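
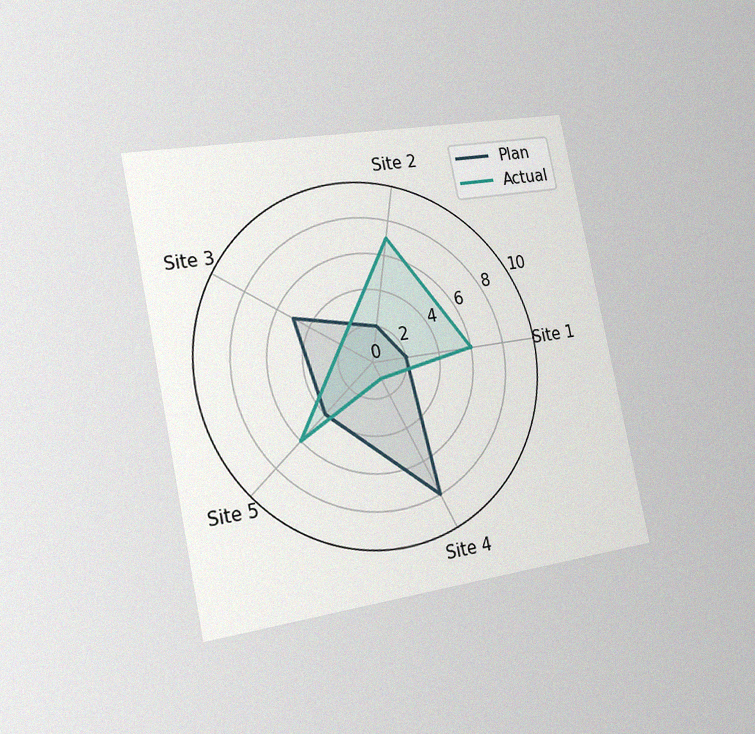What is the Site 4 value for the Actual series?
1

The chart is tilted about 12° counter-clockwise and viewed slightly from the left, with some photo noise. On the Site 4 axis, Actual reaches 1.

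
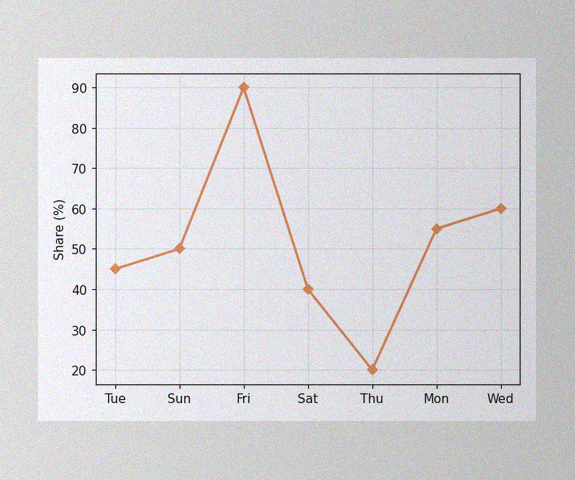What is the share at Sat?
The image has some photo noise and uneven lighting. At Sat, the line is at 40%.

40%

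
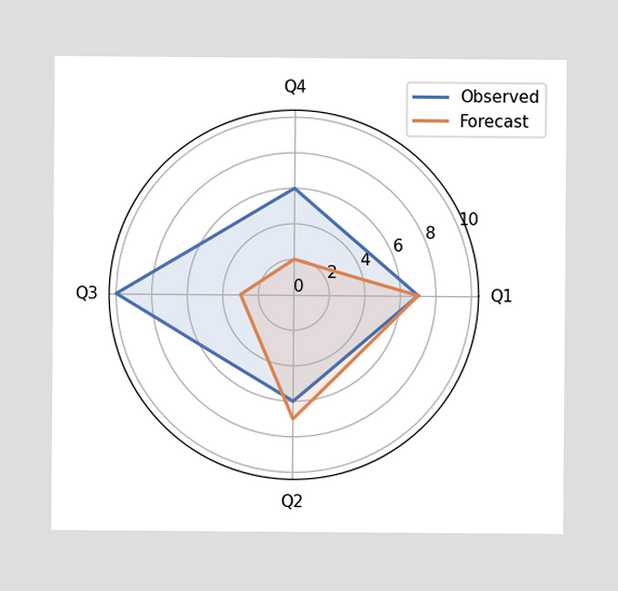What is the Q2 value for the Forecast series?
7

On the Q2 axis, Forecast reaches 7.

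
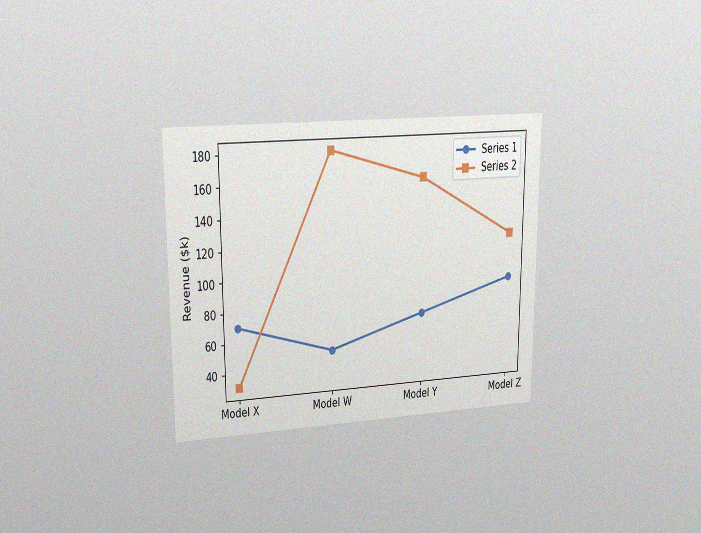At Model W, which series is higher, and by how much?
The chart is viewed at a slight angle, with some photo noise. At Model W, Series 2 sits above the other line by $130k.

Series 2, by $130k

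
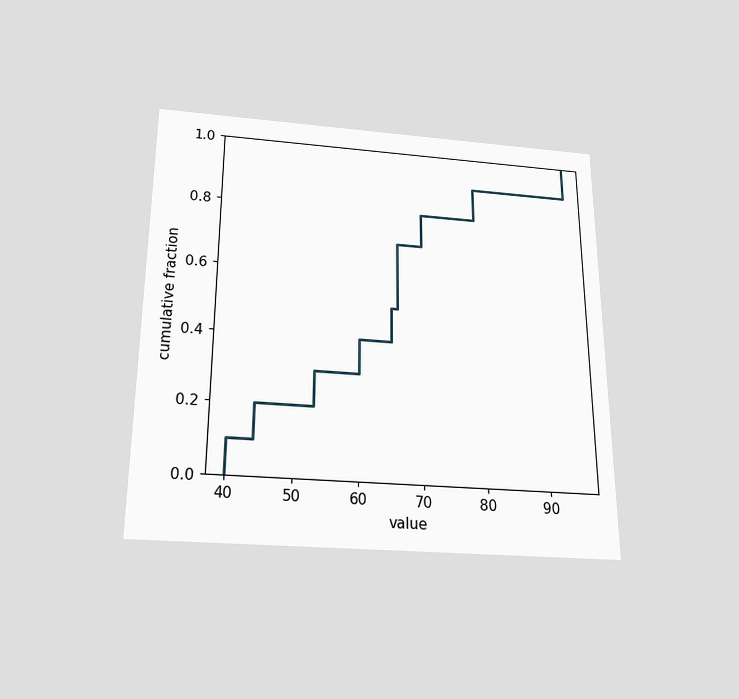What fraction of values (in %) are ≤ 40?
10%

The chart is viewed slightly from below. At x=40 the ECDF step is at 10%.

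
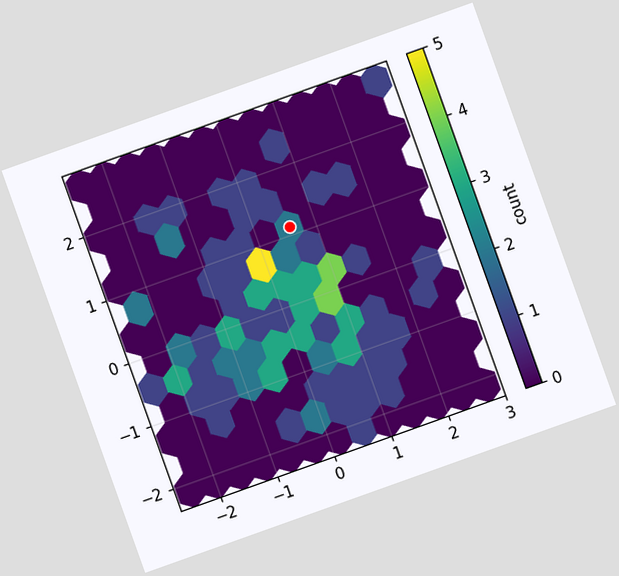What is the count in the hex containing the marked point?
2

The chart is tilted about 20° counter-clockwise. The marked hex reads 2 on the colorbar.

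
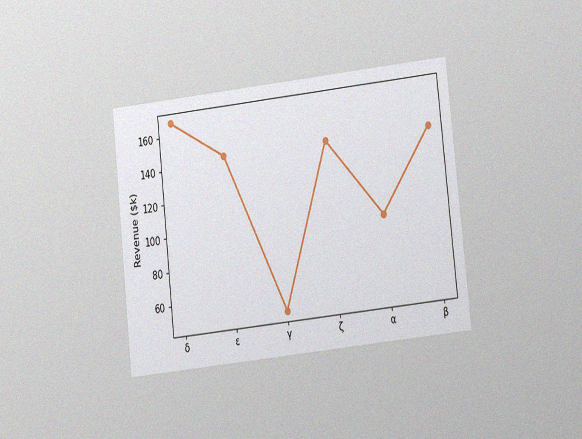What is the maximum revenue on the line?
$168k

The chart is tilted about 6° counter-clockwise and viewed at a slight angle, with some photo noise. The highest point is at δ, and reading across to the y-axis gives $168k.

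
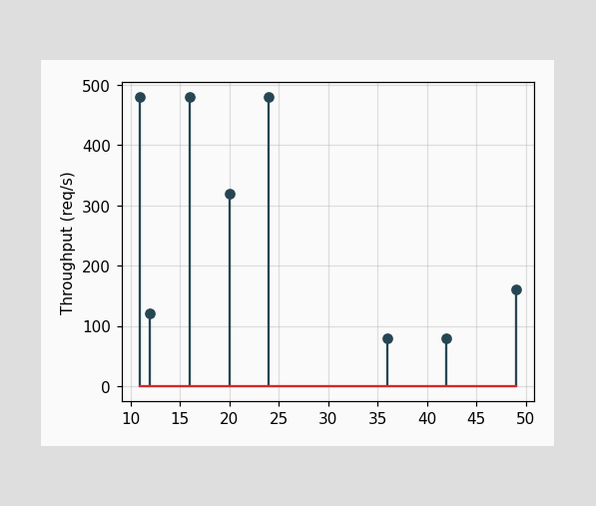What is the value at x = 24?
480req/s

The stem at x=24 reaches 480req/s.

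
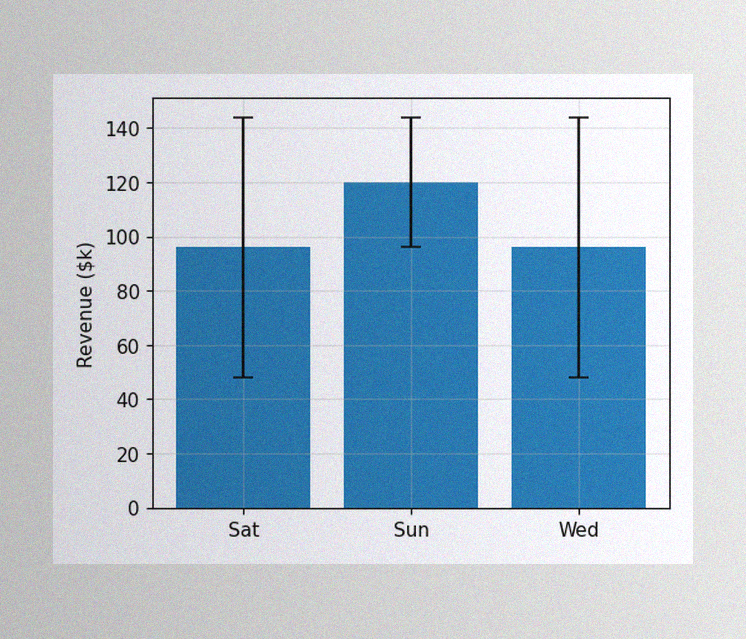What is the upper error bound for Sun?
$144k

The image has some photo noise and uneven lighting. The Sun bar's upper whisker reaches $144k.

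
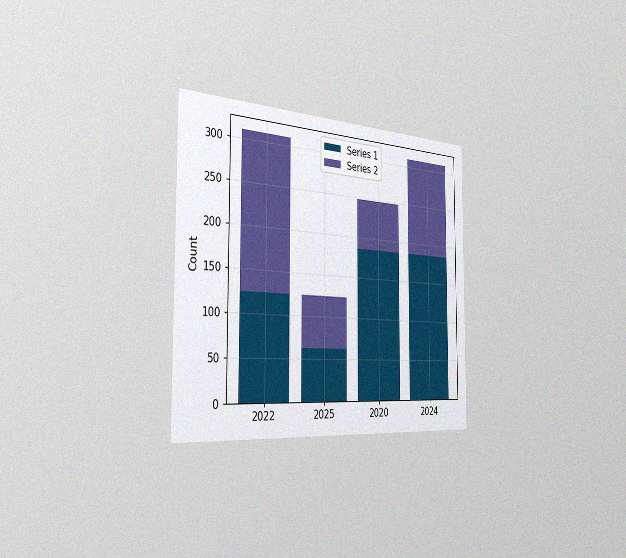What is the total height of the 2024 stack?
310

The chart is viewed slightly from the left, with some photo noise. The 2024 stack's top reaches 310 on the y-axis.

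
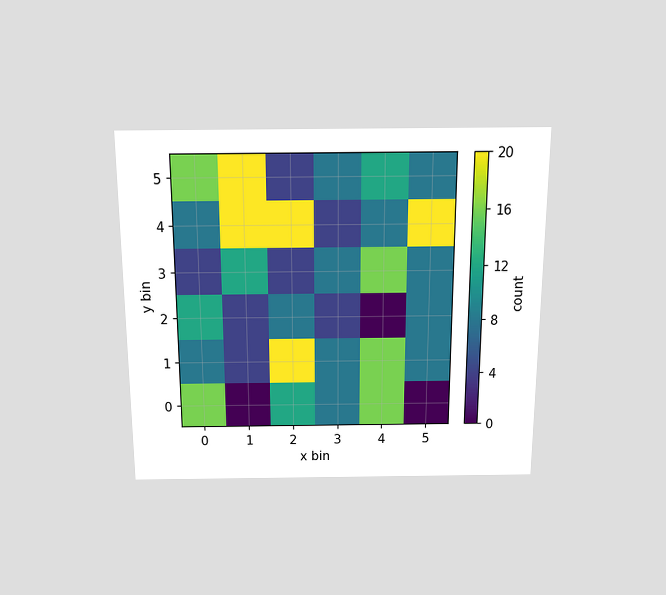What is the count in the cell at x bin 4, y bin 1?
The chart is viewed slightly from above. Matching the cell (4, 1) against the colorbar gives 16.

16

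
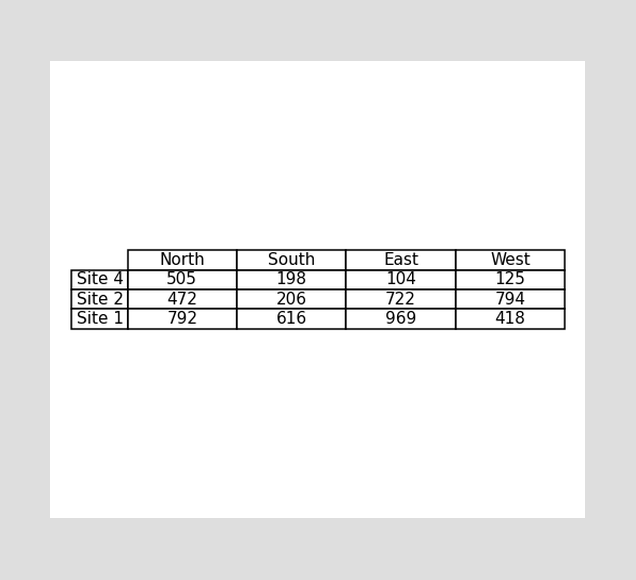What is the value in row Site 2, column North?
The (Site 2, North) cell reads 472.

472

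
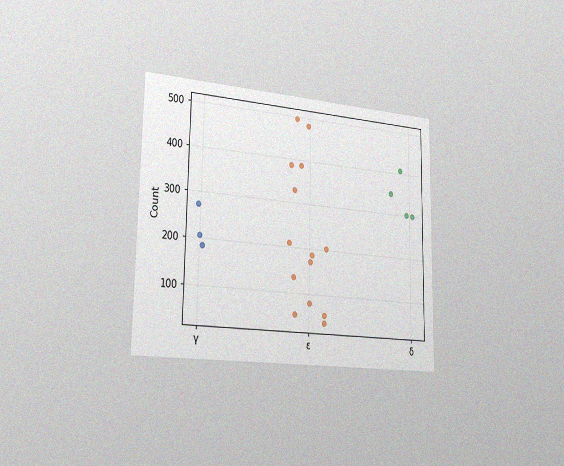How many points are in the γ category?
The chart is viewed slightly from the left, with some photo noise. Counting the markers in the γ column gives 3.

3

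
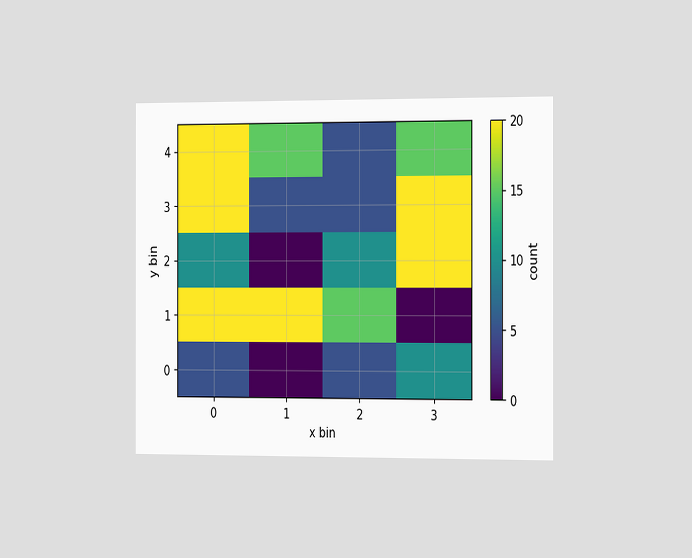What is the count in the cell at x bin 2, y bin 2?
The chart is viewed slightly from the right. Matching the cell (2, 2) against the colorbar gives 10.

10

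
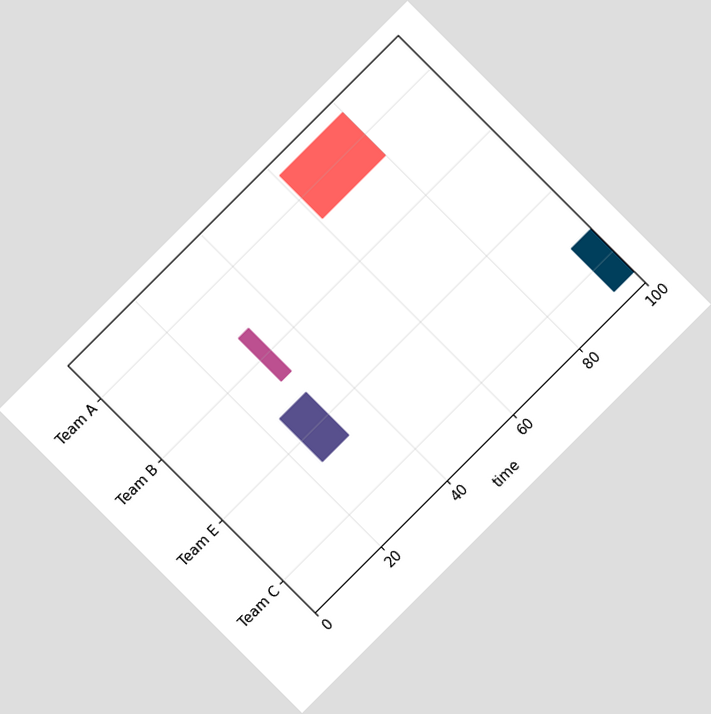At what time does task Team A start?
61

The chart is tilted about 45° counter-clockwise. The Team A bar begins at t=61.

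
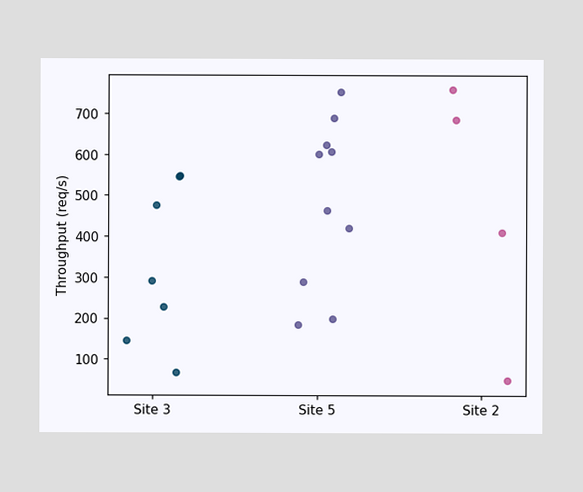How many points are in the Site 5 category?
10

Counting the markers in the Site 5 column gives 10.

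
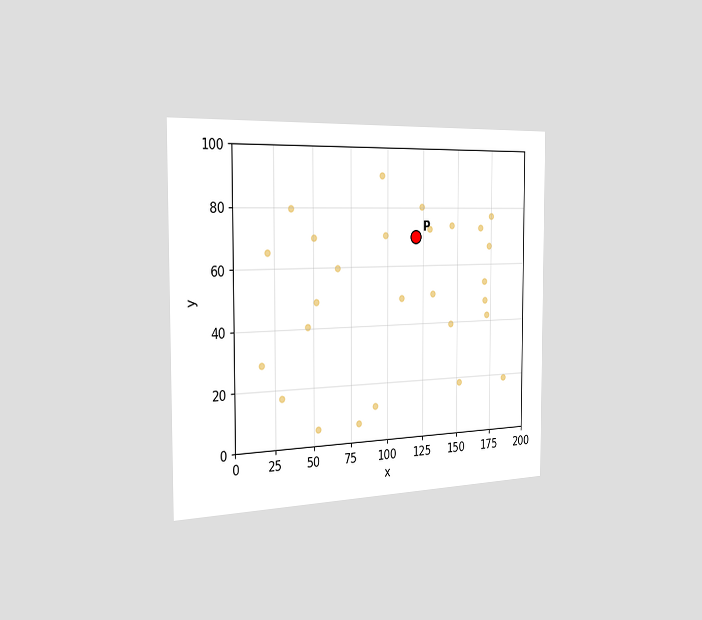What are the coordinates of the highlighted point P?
The chart is viewed slightly from the left. Following the gridlines from P to each axis, P sits at (120, 70).

(120, 70)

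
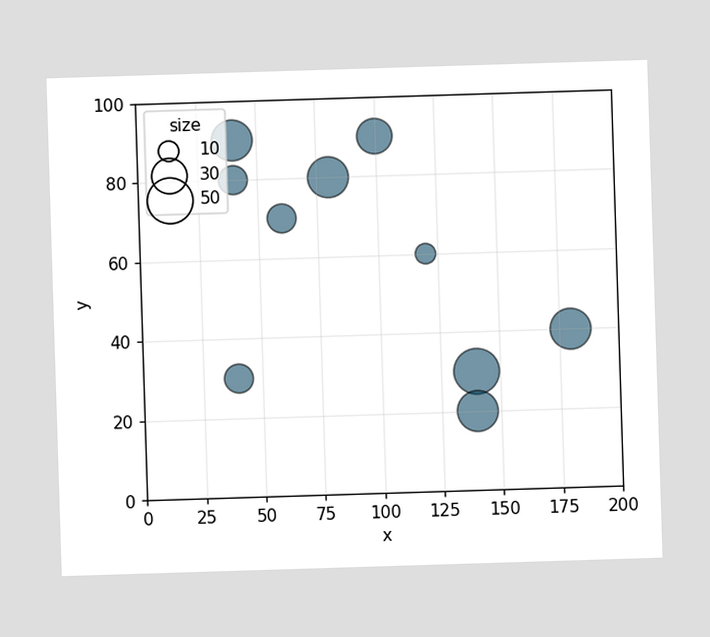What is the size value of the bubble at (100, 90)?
Matching the bubble at (100, 90) against the size legend gives 30.

30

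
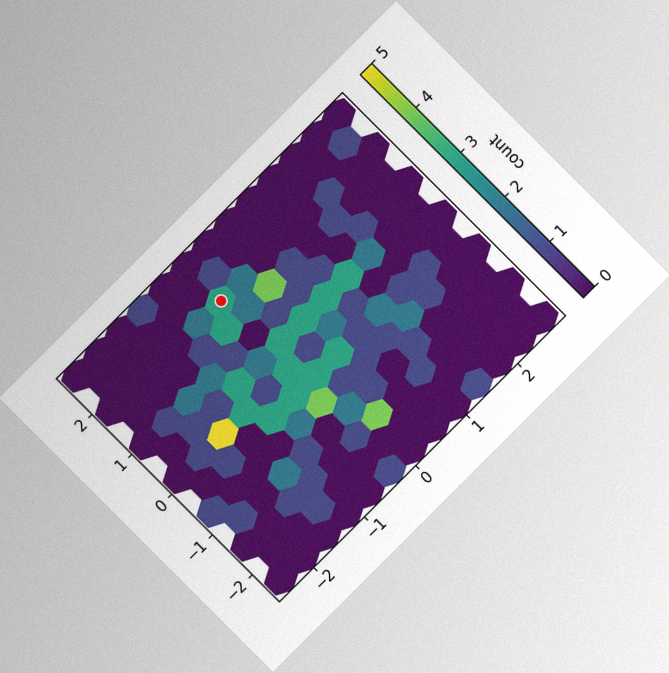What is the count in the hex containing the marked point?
3

The chart is tilted about 45° counter-clockwise, with some photo noise. The marked hex reads 3 on the colorbar.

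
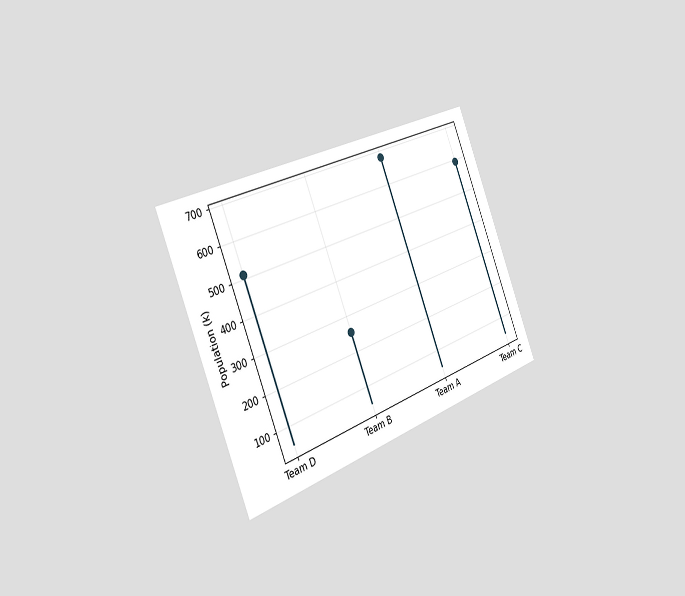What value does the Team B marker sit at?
The chart is tilted about 22° counter-clockwise and viewed slightly from the left. The Team B marker sits at 255k.

255k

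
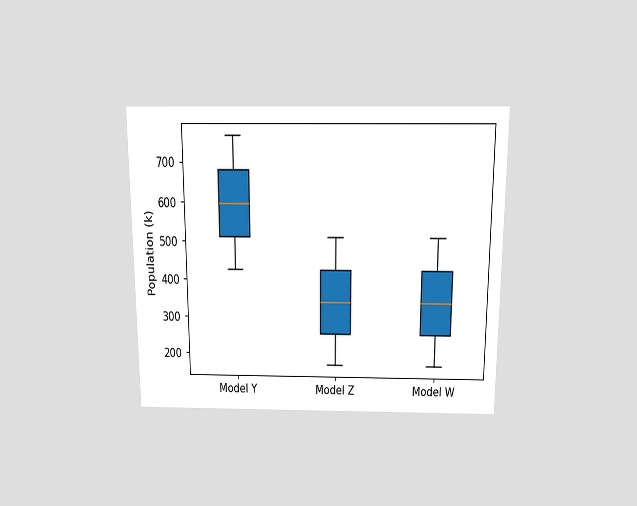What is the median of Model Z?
340k

The chart is viewed slightly from above. The median line in the Model Z box sits at 340k.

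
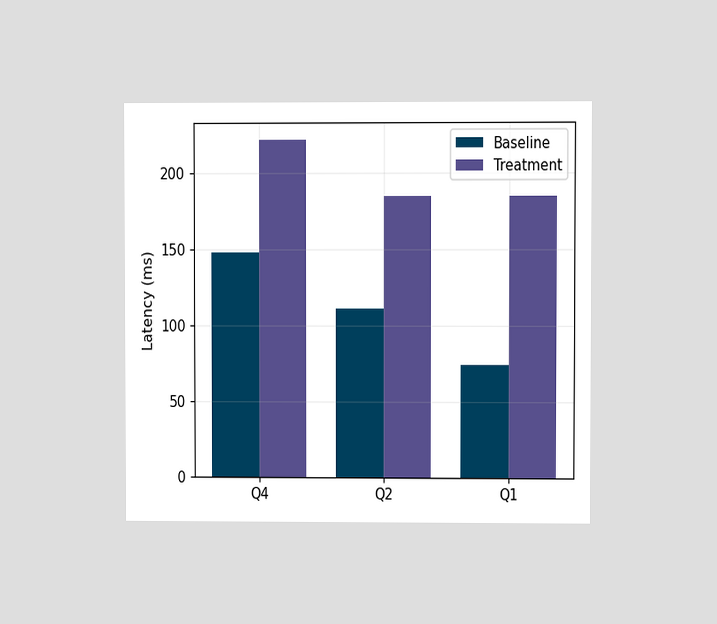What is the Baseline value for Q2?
111ms

The chart is viewed at a slight angle. The Baseline bar at Q2 reaches 111ms on the y-axis.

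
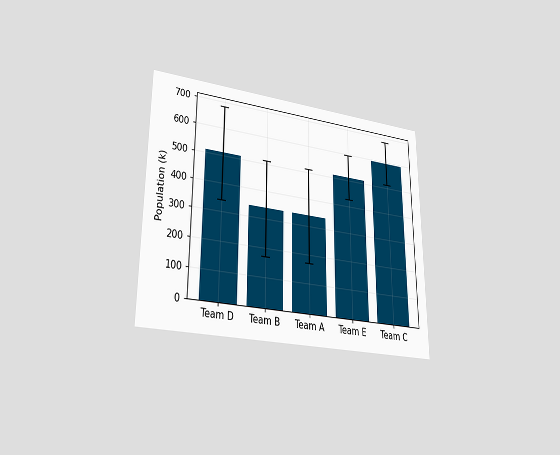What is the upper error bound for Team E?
The chart is viewed at a slight angle. The Team E bar's upper whisker reaches 595k.

595k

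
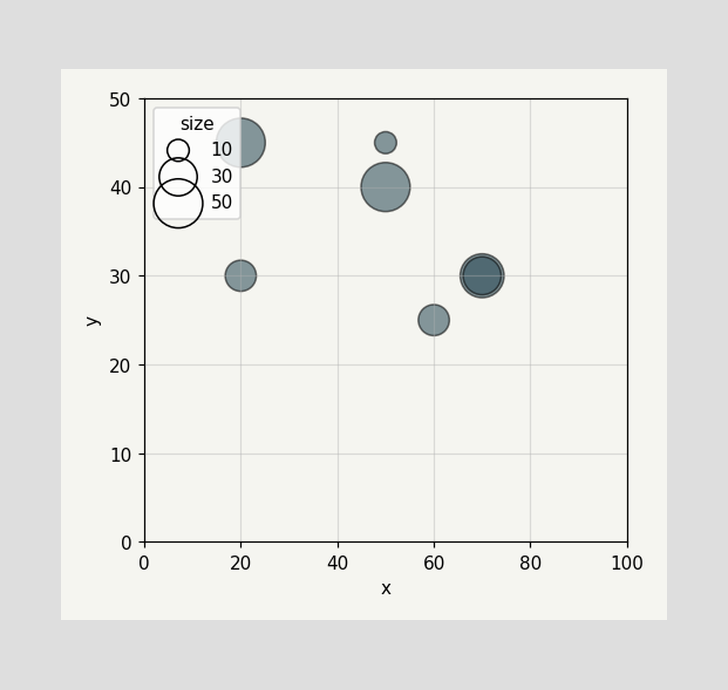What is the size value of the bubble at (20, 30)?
Matching the bubble at (20, 30) against the size legend gives 20.

20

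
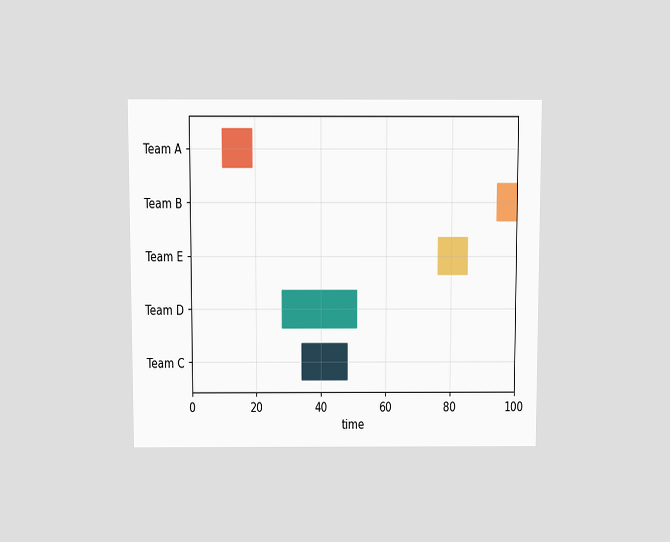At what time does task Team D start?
The chart is viewed slightly from above. The Team D bar begins at t=28.

28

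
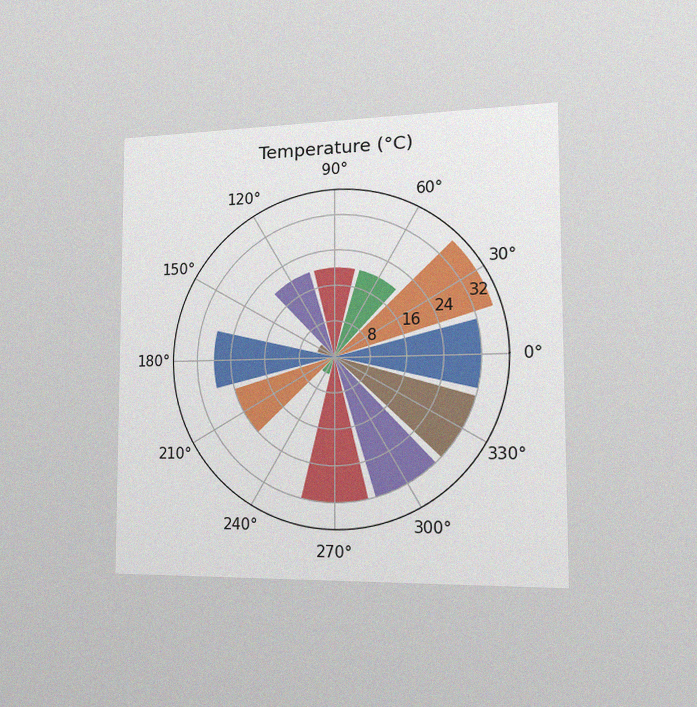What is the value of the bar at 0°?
The chart is viewed slightly from the right, with some photo noise. The bar at 0° reaches 32°C on the radial axis.

32°C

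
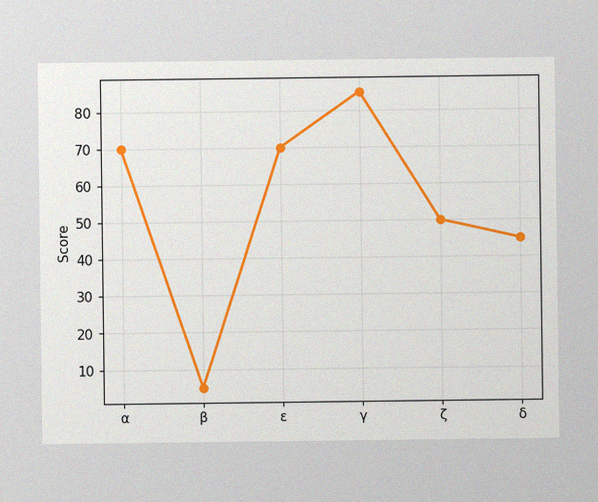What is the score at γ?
85

The image has some photo noise and uneven lighting. At γ, the line is at 85.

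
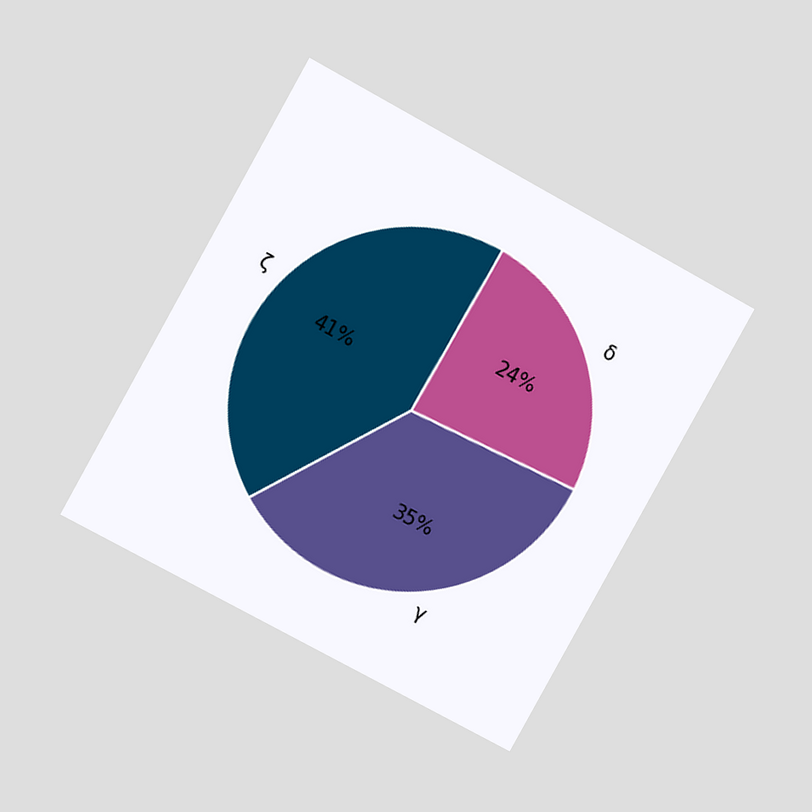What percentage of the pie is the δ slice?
24%

The chart is tilted about 29° clockwise and viewed at a slight angle. The δ slice takes up 24% of the pie.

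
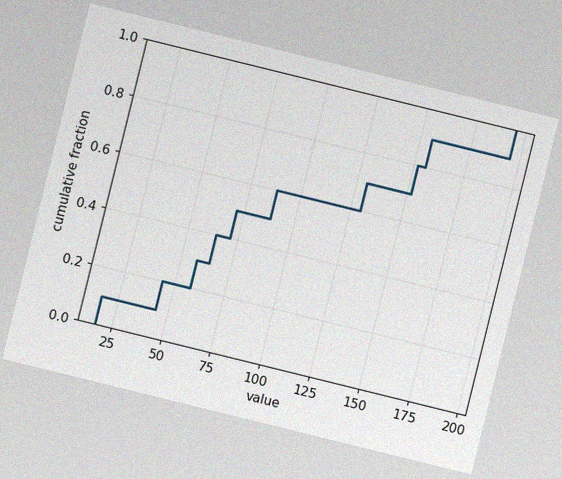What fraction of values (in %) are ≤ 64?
The chart is tilted about 14° clockwise, with some photo noise. At x=64 the ECDF step is at 40%.

40%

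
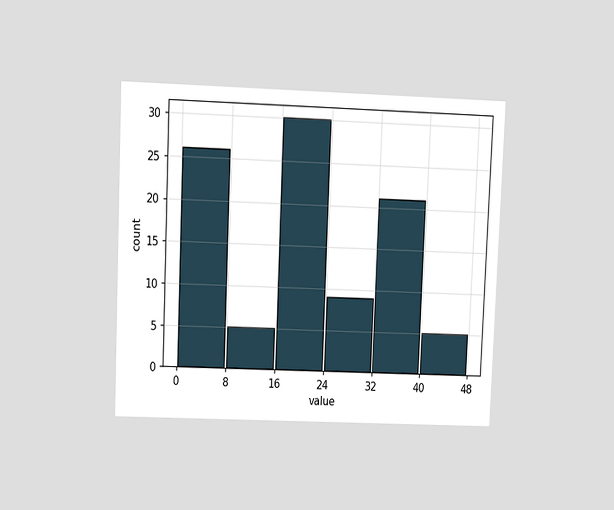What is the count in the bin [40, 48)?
5

The chart is tilted about 2° clockwise and viewed at a slight angle. The [40, 48) bin has height 5.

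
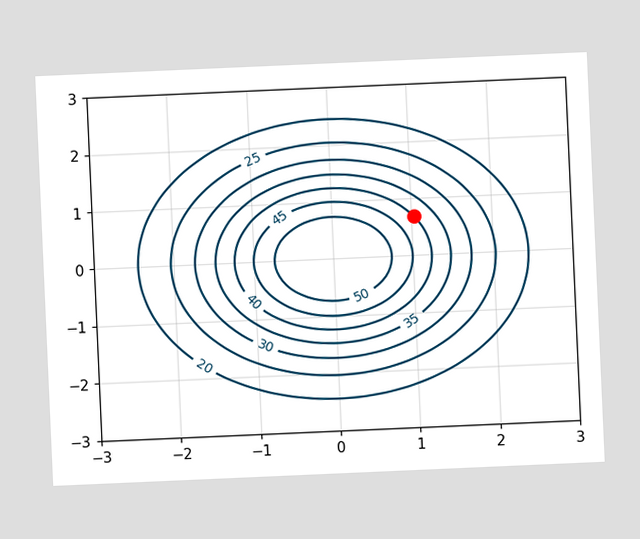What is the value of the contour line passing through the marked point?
40

The chart is tilted about 3° counter-clockwise. The marked point sits on the contour labelled 40.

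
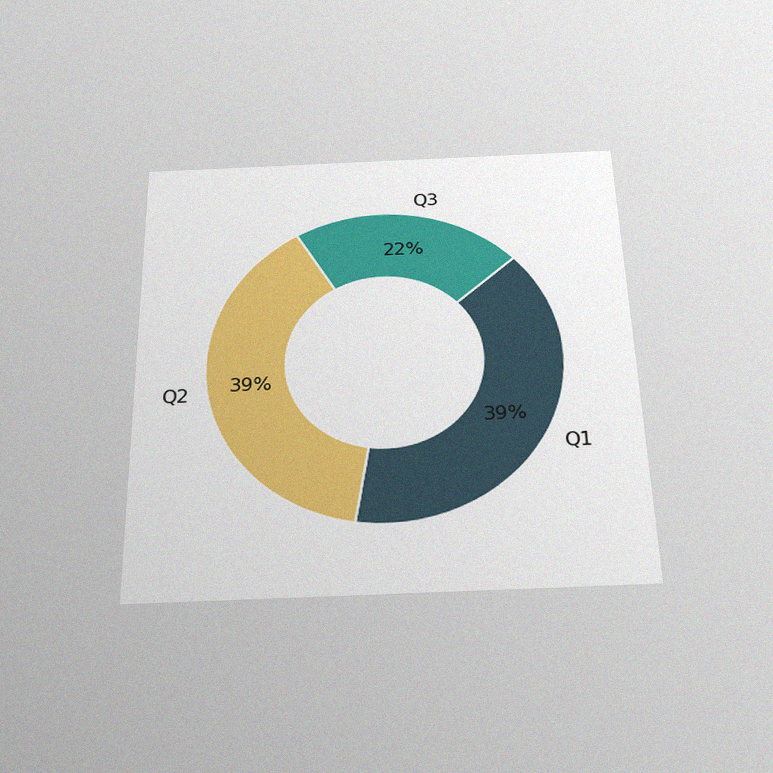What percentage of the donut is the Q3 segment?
The chart is viewed slightly from below, with some photo noise. The Q3 segment takes up 22% of the ring.

22%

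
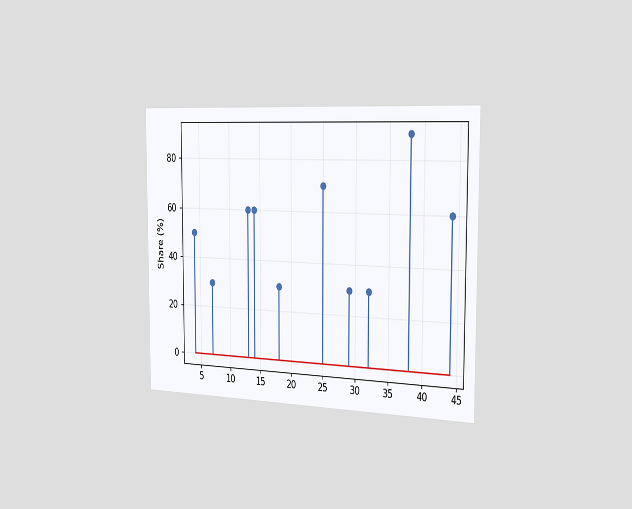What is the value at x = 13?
60%

The chart is viewed slightly from the right. The stem at x=13 reaches 60%.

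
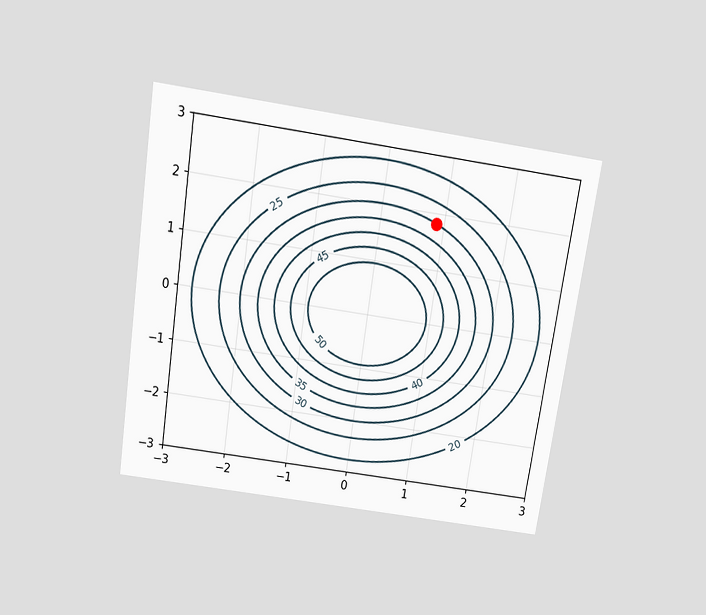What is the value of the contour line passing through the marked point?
The chart is tilted about 9° clockwise and viewed slightly from above. The marked point sits on the contour labelled 30.

30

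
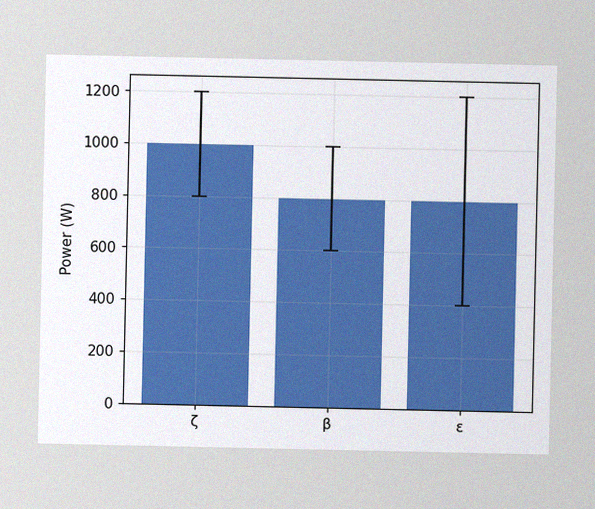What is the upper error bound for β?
1000W

The image has some photo noise and uneven lighting. The β bar's upper whisker reaches 1000W.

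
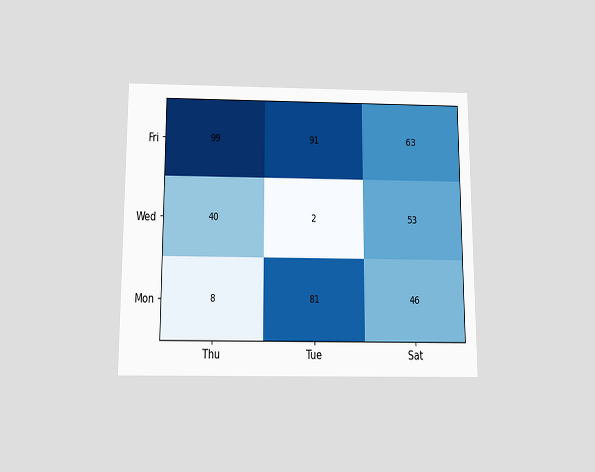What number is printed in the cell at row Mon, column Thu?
The chart is viewed slightly from below. The (Mon, Thu) cell reads 8.

8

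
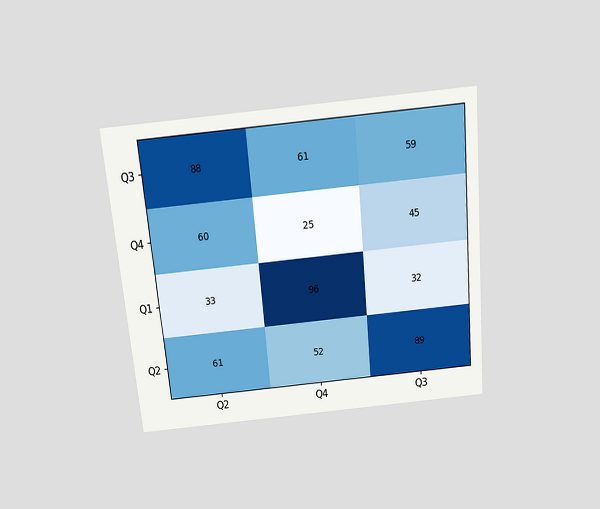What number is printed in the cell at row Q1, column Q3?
The chart is tilted about 5° counter-clockwise and viewed slightly from above. The (Q1, Q3) cell reads 32.

32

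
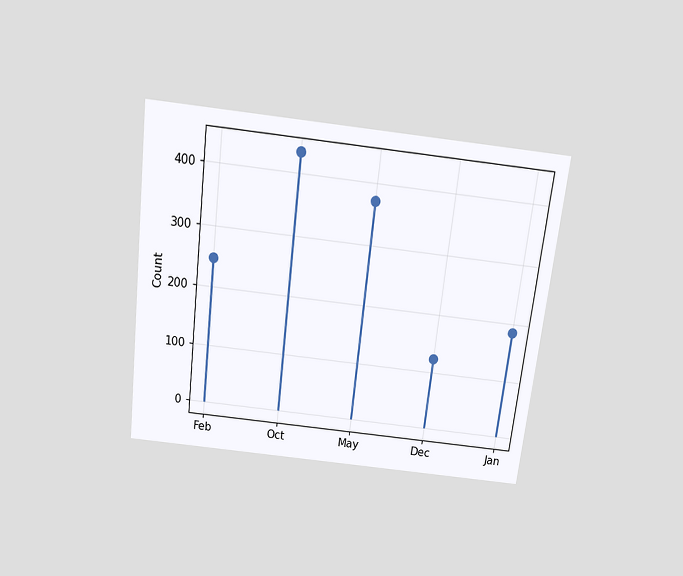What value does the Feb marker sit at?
248

The chart is tilted about 7° clockwise and viewed slightly from above. The Feb marker sits at 248.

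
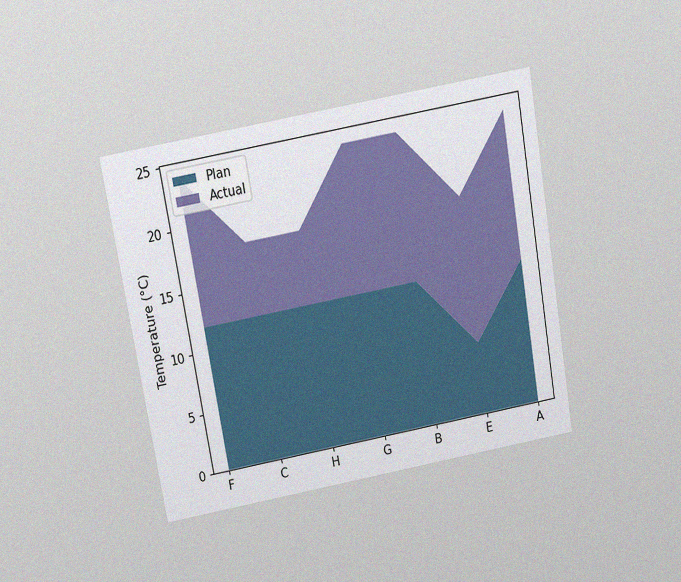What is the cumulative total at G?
24°C

The chart is tilted about 10° counter-clockwise and viewed slightly from above, with some photo noise. The stacked total at G reaches 24°C.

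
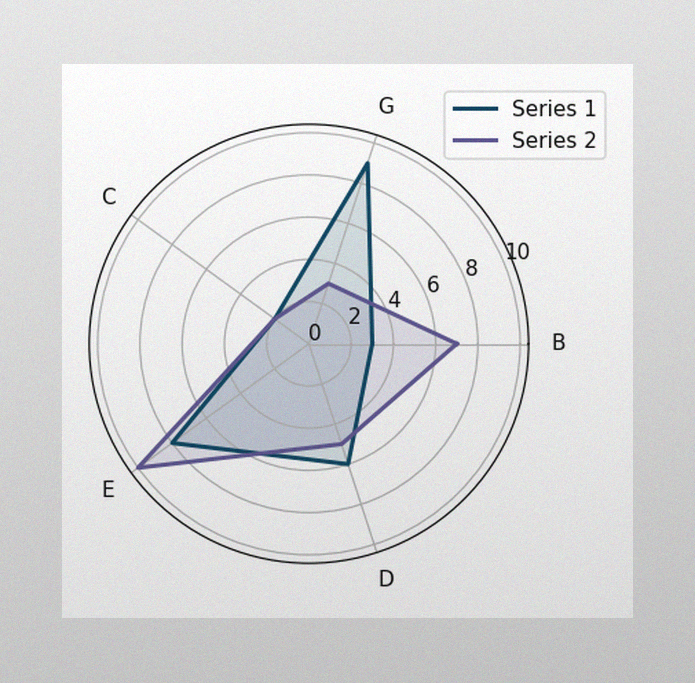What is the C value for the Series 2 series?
2

The image has some photo noise and uneven lighting. On the C axis, Series 2 reaches 2.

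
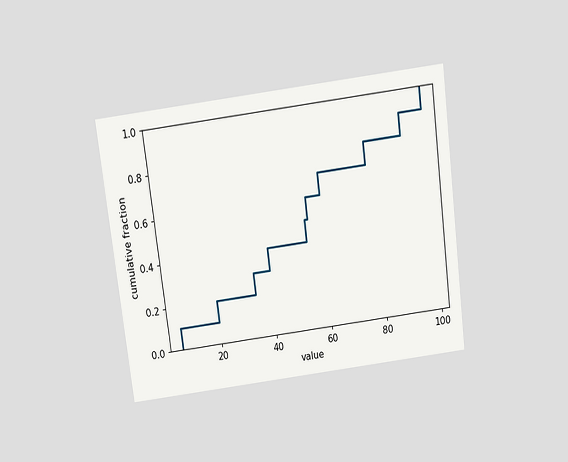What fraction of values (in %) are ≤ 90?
90%

The chart is tilted about 7° counter-clockwise and viewed slightly from above. At x=90 the ECDF step is at 90%.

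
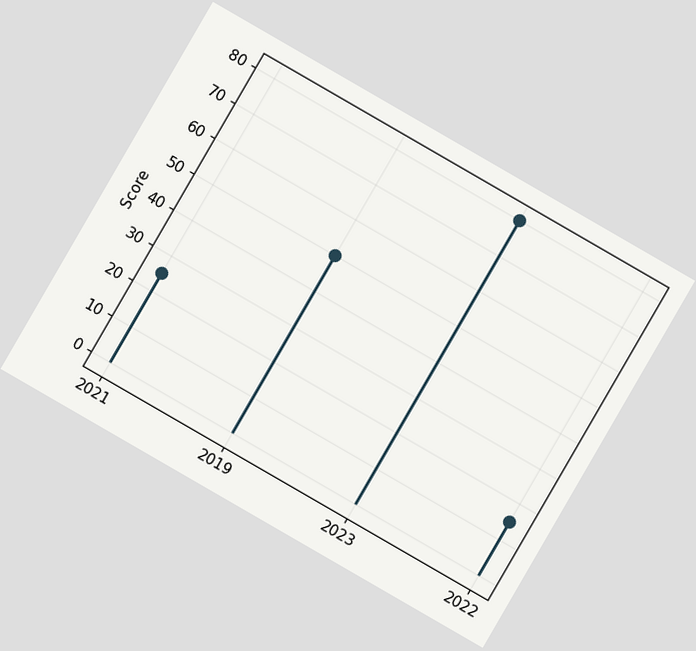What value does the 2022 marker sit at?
The chart is tilted about 30° clockwise. The 2022 marker sits at 15.

15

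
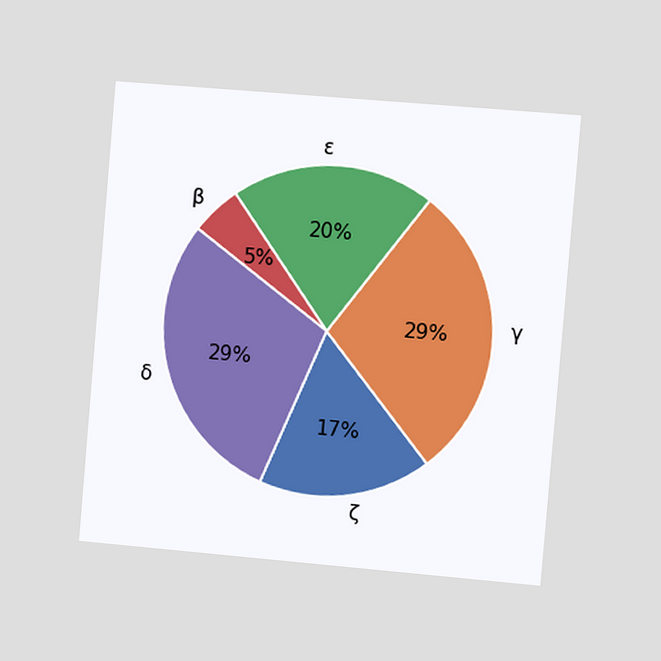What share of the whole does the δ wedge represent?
The chart is tilted about 5° clockwise and viewed slightly from the right. The δ slice takes up 29% of the pie.

29%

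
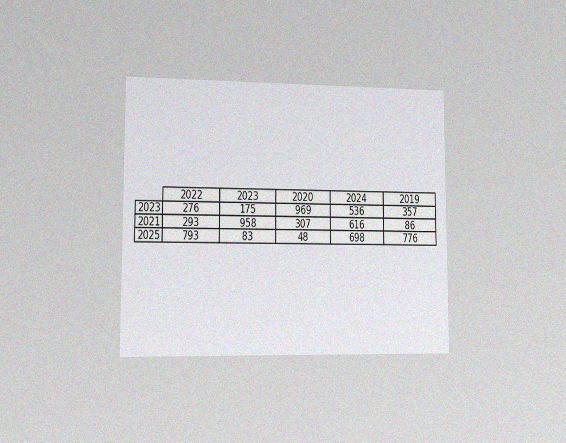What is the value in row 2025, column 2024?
698

The chart is viewed slightly from the left, with some photo noise. The (2025, 2024) cell reads 698.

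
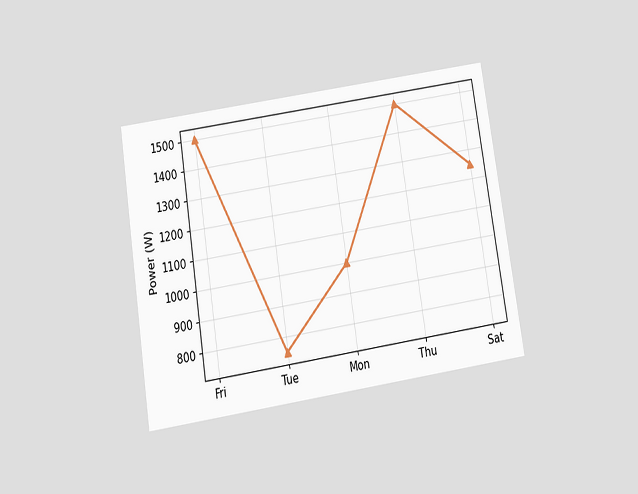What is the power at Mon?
The chart is tilted about 9° counter-clockwise and viewed slightly from below. At Mon, the line is at 1000W.

1000W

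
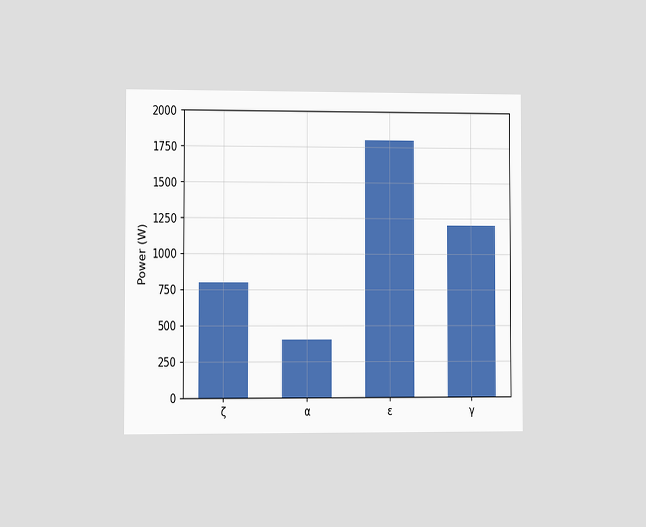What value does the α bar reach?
400W

The chart is viewed slightly from the left. Reading along the chart's y-axis, the α bar reaches 400W.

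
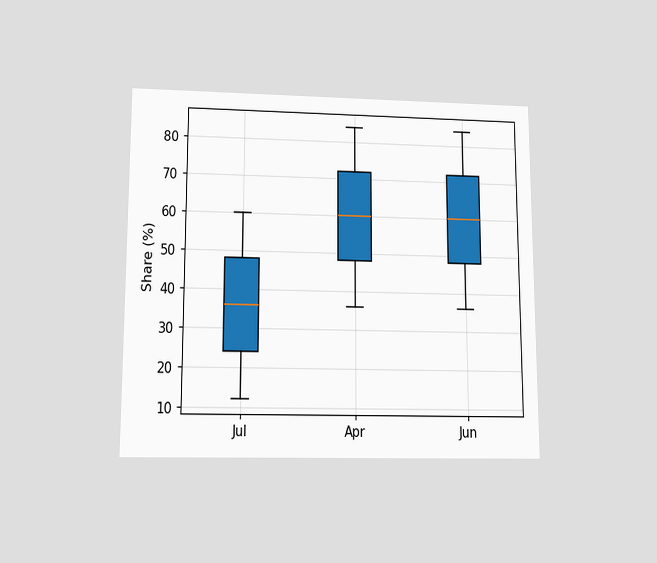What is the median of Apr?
60%

The chart is viewed slightly from below. The median line in the Apr box sits at 60%.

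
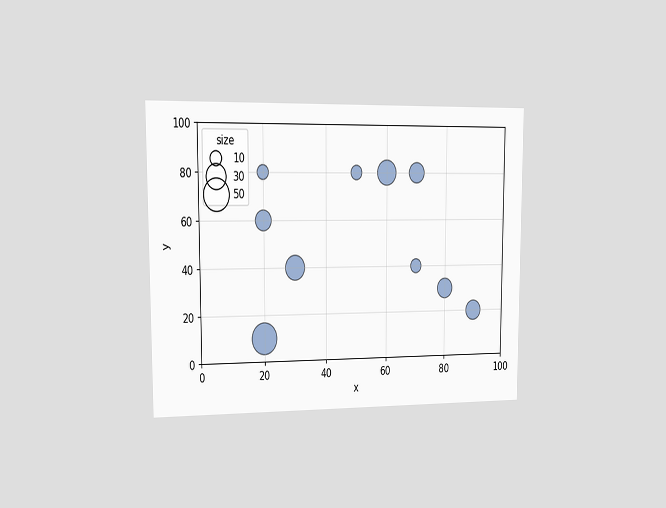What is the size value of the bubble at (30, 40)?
The chart is viewed slightly from the left. Matching the bubble at (30, 40) against the size legend gives 30.

30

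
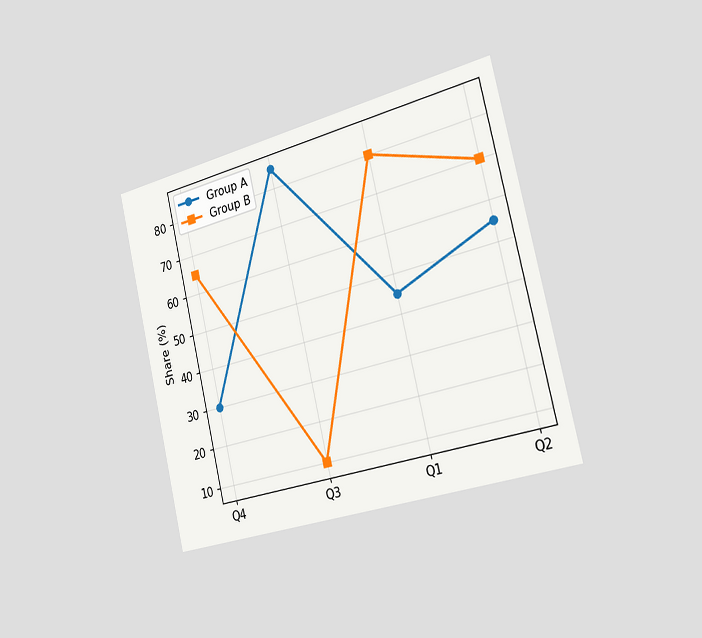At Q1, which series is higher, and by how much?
Group B, by 35%

The chart is tilted about 13° counter-clockwise and viewed slightly from the right. At Q1, Group B sits above the other line by 35%.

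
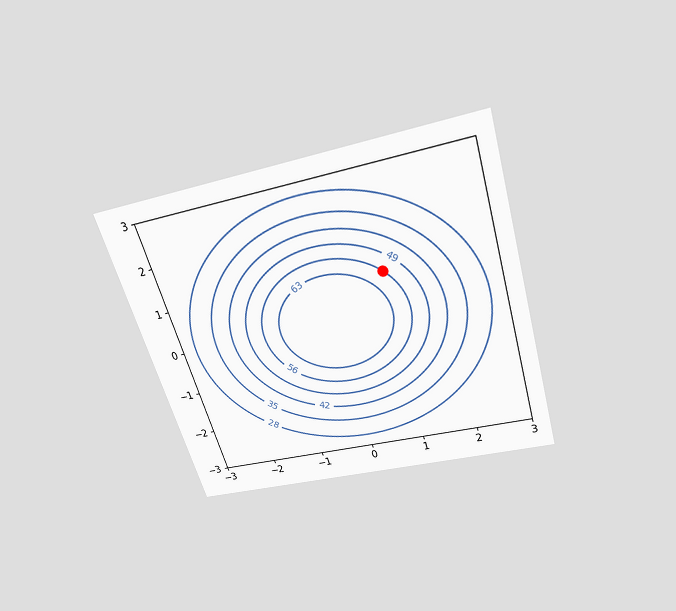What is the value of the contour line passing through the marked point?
56

The chart is tilted about 17° counter-clockwise and viewed slightly from above. The marked point sits on the contour labelled 56.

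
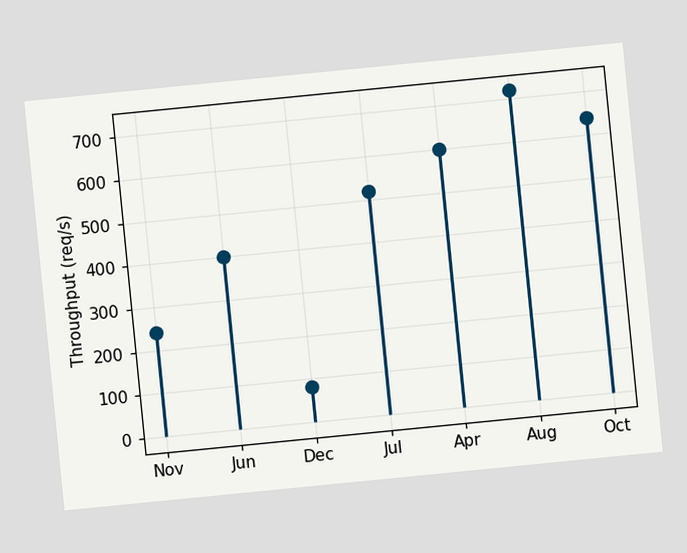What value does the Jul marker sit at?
The chart is tilted about 6° counter-clockwise. The Jul marker sits at 520req/s.

520req/s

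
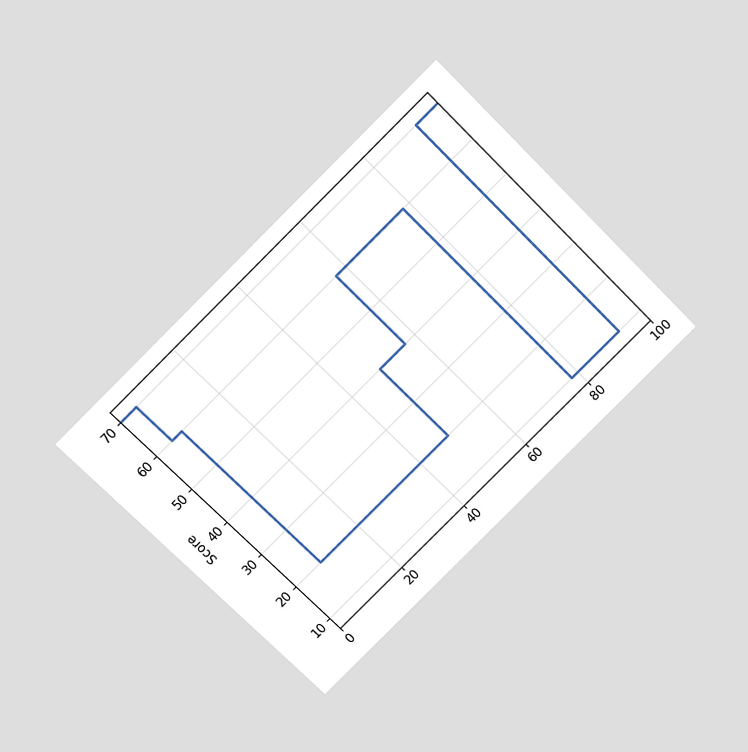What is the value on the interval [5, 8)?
The chart is tilted about 45° counter-clockwise and viewed slightly from above. On [5, 8) the step sits at 60.

60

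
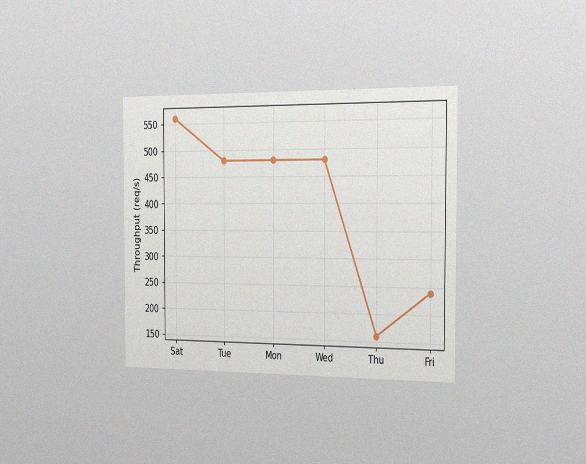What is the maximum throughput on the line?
The chart is viewed slightly from the right, with some photo noise. The highest point is at Sat, and reading across to the y-axis gives 560req/s.

560req/s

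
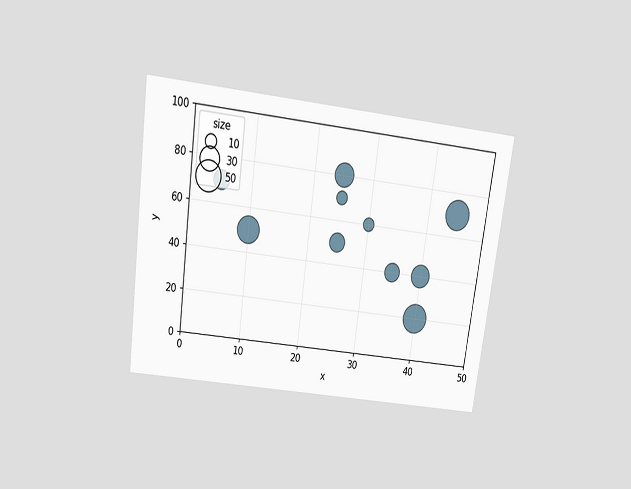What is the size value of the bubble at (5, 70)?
20

The chart is tilted about 8° clockwise and viewed slightly from above. Matching the bubble at (5, 70) against the size legend gives 20.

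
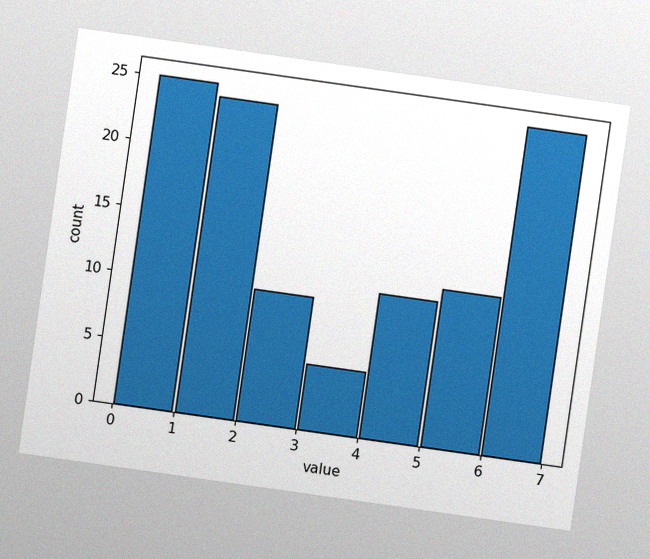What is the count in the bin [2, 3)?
10

The chart is tilted about 8° clockwise, with some photo noise. The [2, 3) bin has height 10.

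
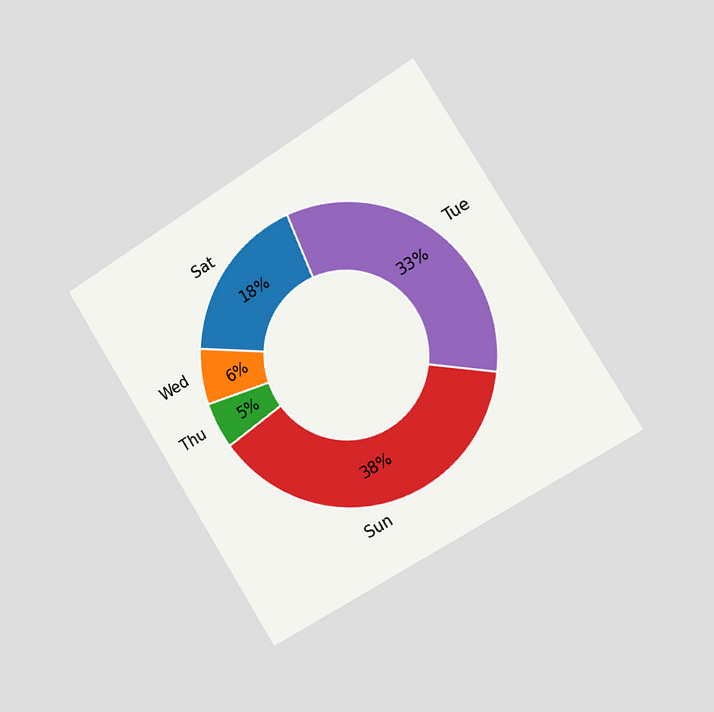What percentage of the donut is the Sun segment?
The chart is tilted about 32° counter-clockwise and viewed slightly from the right. The Sun segment takes up 38% of the ring.

38%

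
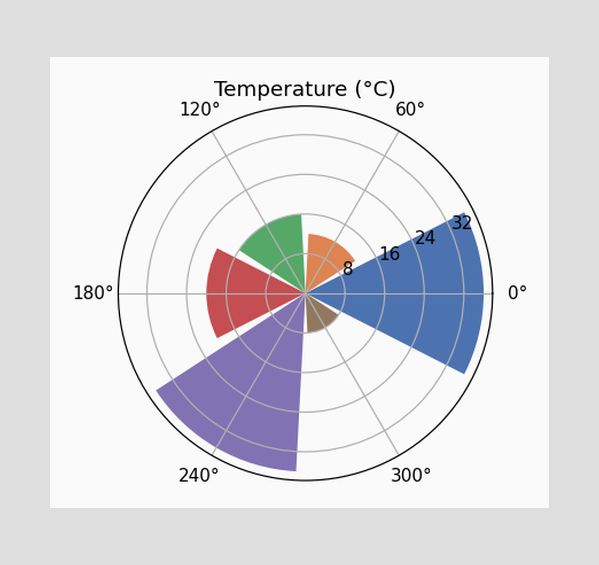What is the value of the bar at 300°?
8°C

The bar at 300° reaches 8°C on the radial axis.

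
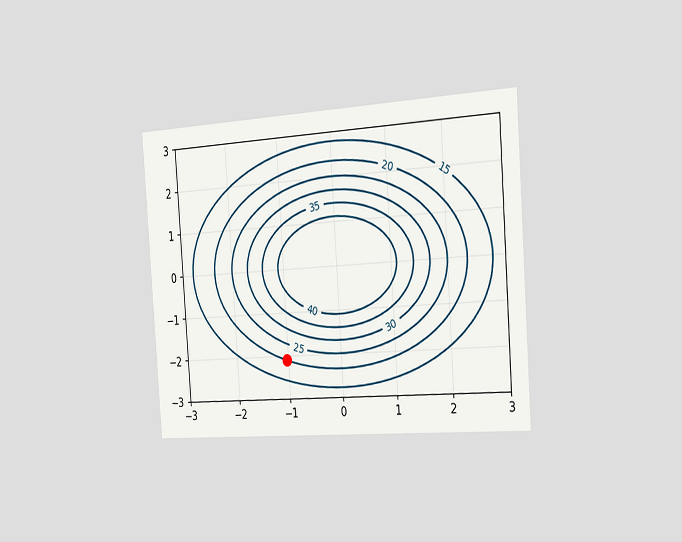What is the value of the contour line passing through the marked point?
20

The chart is tilted about 4° counter-clockwise and viewed slightly from the right. The marked point sits on the contour labelled 20.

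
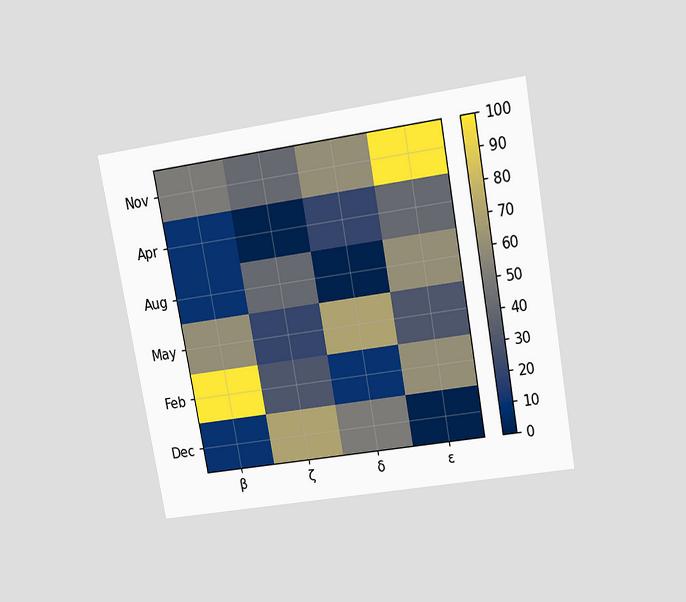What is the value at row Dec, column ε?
0

The chart is tilted about 10° counter-clockwise and viewed slightly from above. Matching cell (Dec, ε) against the colorbar gives 0.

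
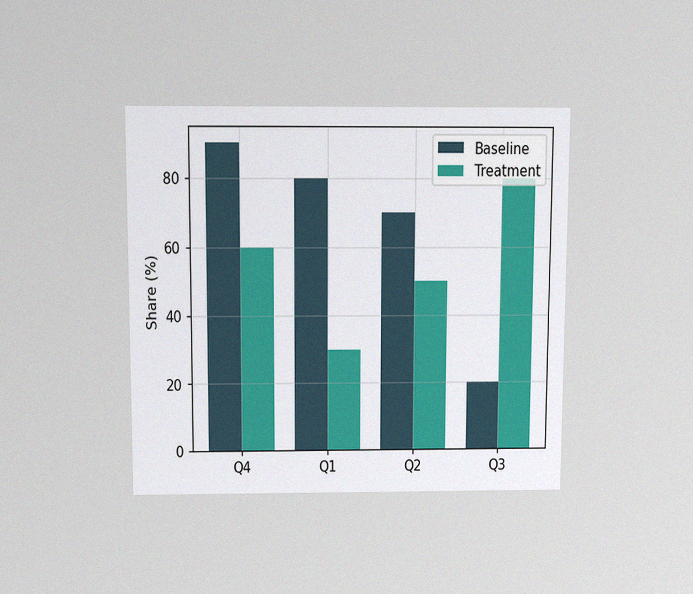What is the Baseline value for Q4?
The chart is viewed slightly from above, with some photo noise. The Baseline bar at Q4 reaches 90% on the y-axis.

90%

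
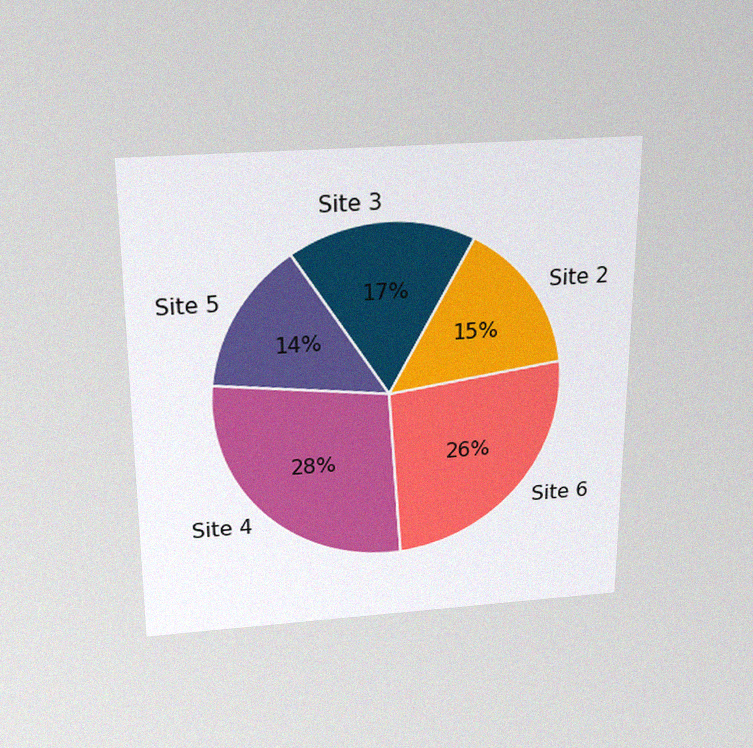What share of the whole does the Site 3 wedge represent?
The chart is viewed slightly from above, with some photo noise. The Site 3 slice takes up 17% of the pie.

17%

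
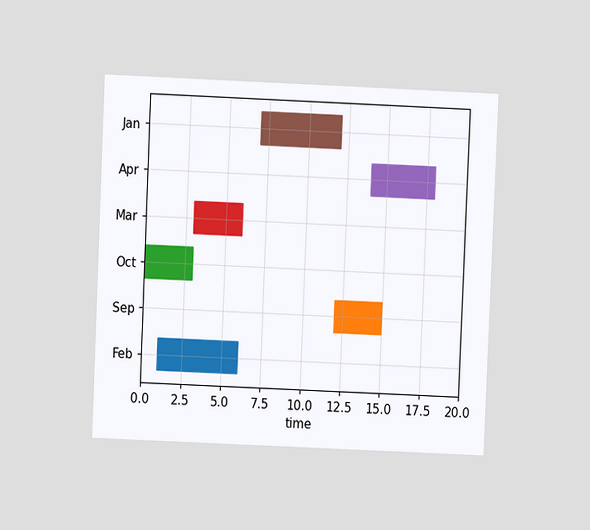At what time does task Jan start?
7

The chart is tilted about 2° clockwise and viewed at a slight angle. The Jan bar begins at t=7.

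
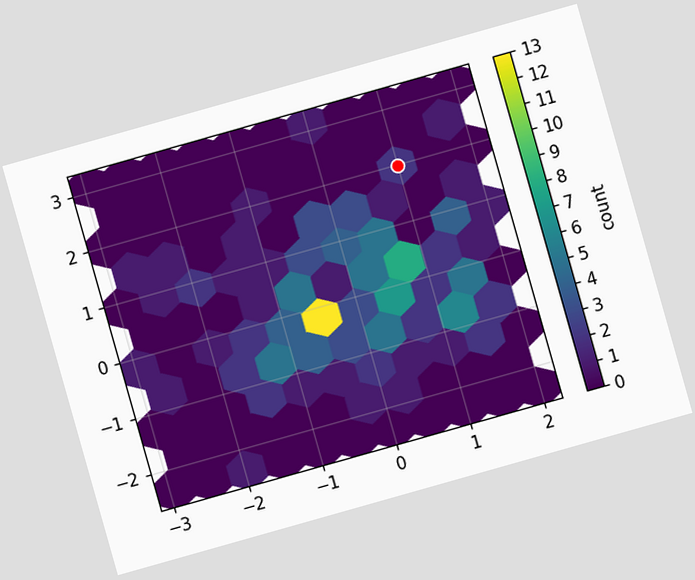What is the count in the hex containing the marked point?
2

The chart is tilted about 16° counter-clockwise. The marked hex reads 2 on the colorbar.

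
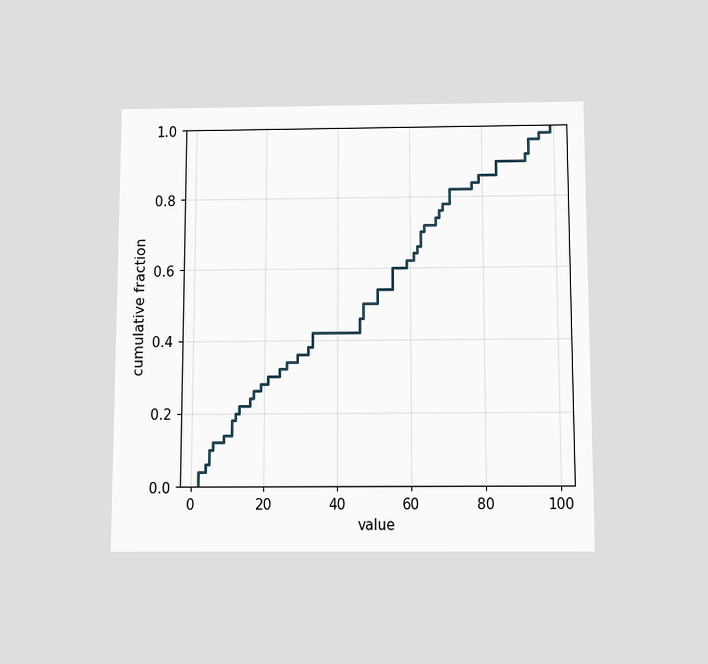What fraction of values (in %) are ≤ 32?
38%

The chart is viewed slightly from below. At x=32 the ECDF step is at 38%.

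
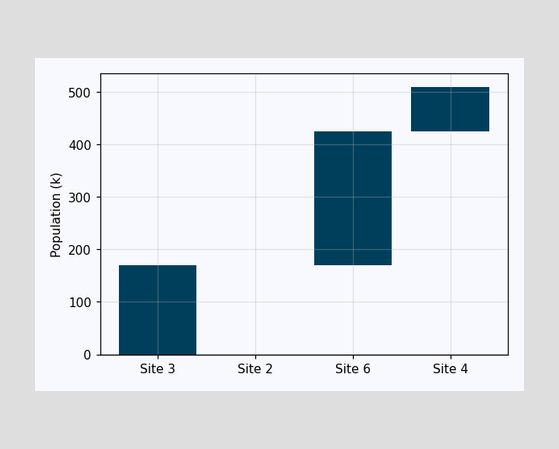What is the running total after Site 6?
425k

After Site 6 the running total reaches 425k.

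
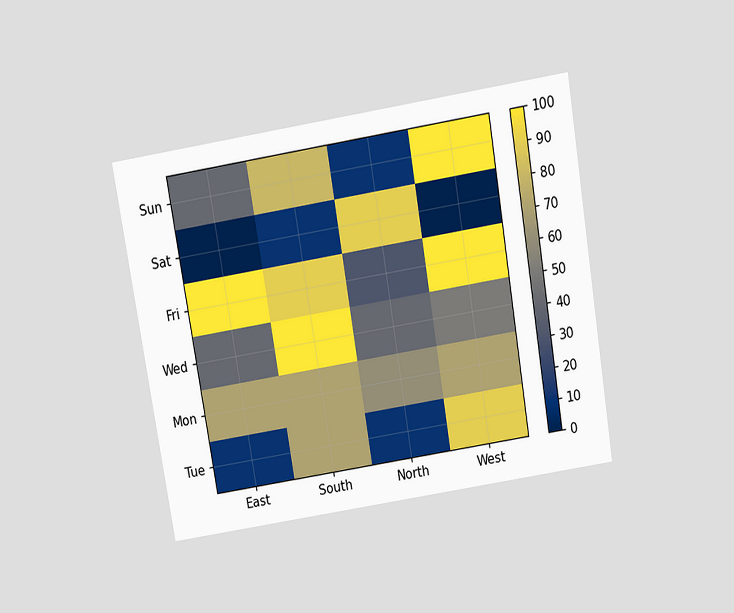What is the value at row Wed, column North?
The chart is tilted about 9° counter-clockwise and viewed slightly from above. Matching cell (Wed, North) against the colorbar gives 40.

40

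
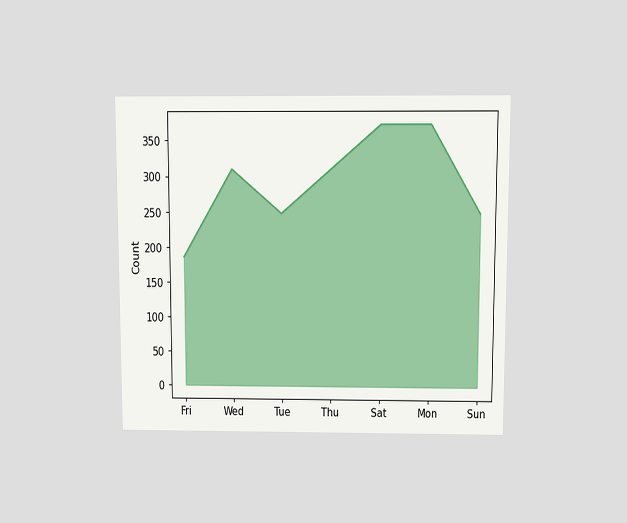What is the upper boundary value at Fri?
The chart is viewed slightly from above. At Fri the upper boundary is at 186.

186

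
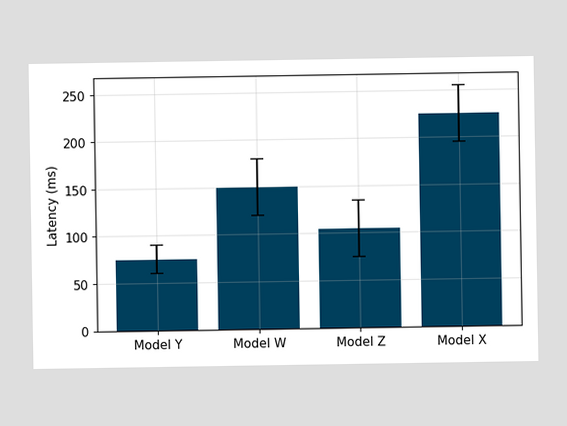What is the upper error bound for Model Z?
The Model Z bar's upper whisker reaches 135ms.

135ms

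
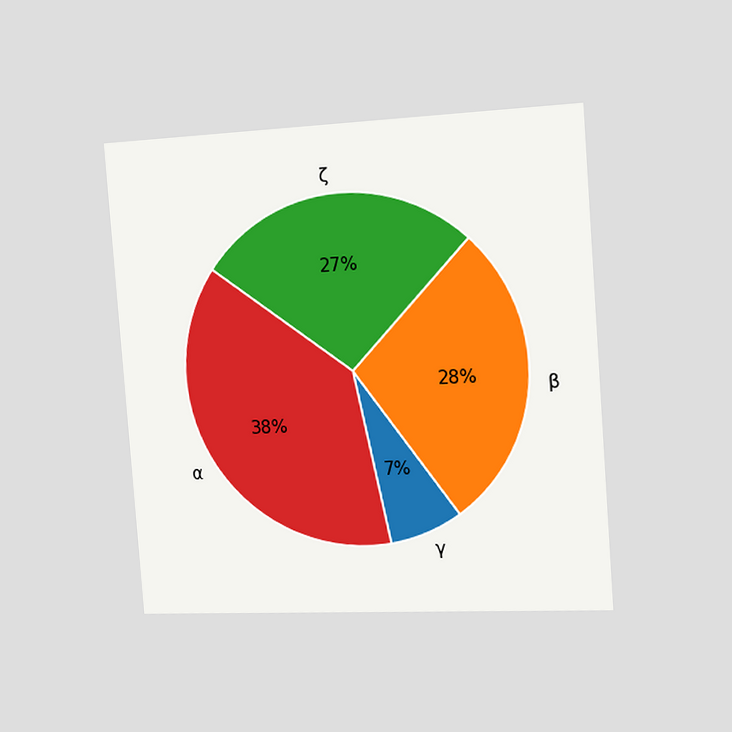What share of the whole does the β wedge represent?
The chart is tilted about 4° counter-clockwise and viewed slightly from the right. The β slice takes up 28% of the pie.

28%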